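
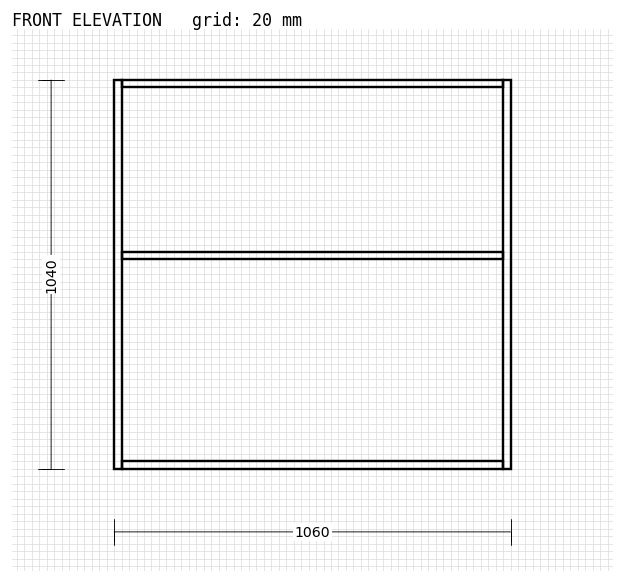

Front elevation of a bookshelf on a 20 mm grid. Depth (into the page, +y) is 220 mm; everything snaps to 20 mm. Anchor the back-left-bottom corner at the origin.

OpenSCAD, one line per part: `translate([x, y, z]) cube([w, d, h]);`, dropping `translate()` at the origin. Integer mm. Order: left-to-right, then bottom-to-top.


cube([20, 220, 1040]);
translate([20, 0, 0]) cube([1020, 220, 20]);
translate([20, 0, 560]) cube([1020, 220, 20]);
translate([20, 0, 1020]) cube([1020, 220, 20]);
translate([1040, 0, 0]) cube([20, 220, 1040]);


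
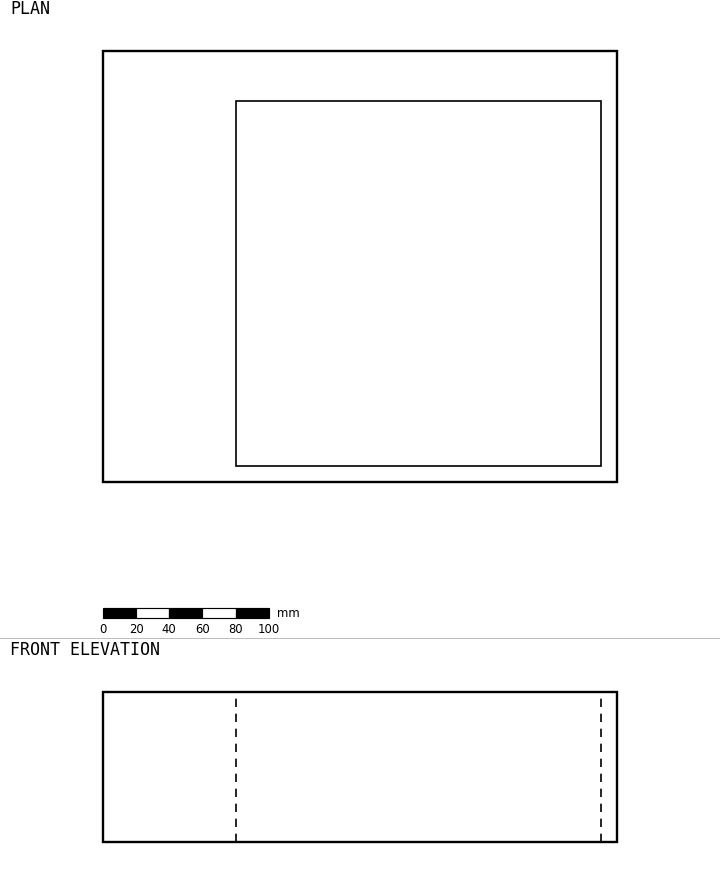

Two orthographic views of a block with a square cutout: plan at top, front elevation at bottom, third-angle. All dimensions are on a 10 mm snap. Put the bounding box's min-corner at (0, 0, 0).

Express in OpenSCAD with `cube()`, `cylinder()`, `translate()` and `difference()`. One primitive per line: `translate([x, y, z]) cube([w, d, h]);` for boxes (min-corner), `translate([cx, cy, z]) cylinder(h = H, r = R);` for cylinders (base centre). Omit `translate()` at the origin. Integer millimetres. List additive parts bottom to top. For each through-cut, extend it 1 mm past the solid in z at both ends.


difference() {
  cube([310, 260, 90]);
  translate([80, 10, -1]) cube([220, 220, 92]);
}


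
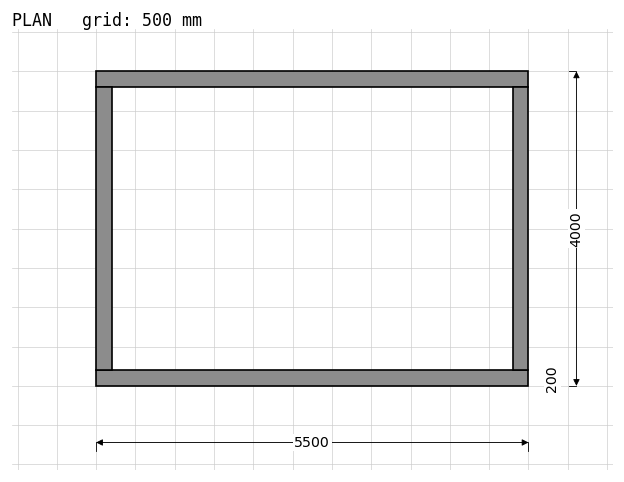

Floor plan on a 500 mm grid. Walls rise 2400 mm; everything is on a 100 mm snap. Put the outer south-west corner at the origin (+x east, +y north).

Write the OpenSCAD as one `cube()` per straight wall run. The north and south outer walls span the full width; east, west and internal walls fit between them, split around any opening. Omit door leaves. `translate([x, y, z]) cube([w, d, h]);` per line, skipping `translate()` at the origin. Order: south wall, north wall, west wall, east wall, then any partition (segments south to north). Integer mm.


cube([5500, 200, 2400]);
translate([0, 3800, 0]) cube([5500, 200, 2400]);
translate([0, 200, 0]) cube([200, 3600, 2400]);
translate([5300, 200, 0]) cube([200, 3600, 2400]);


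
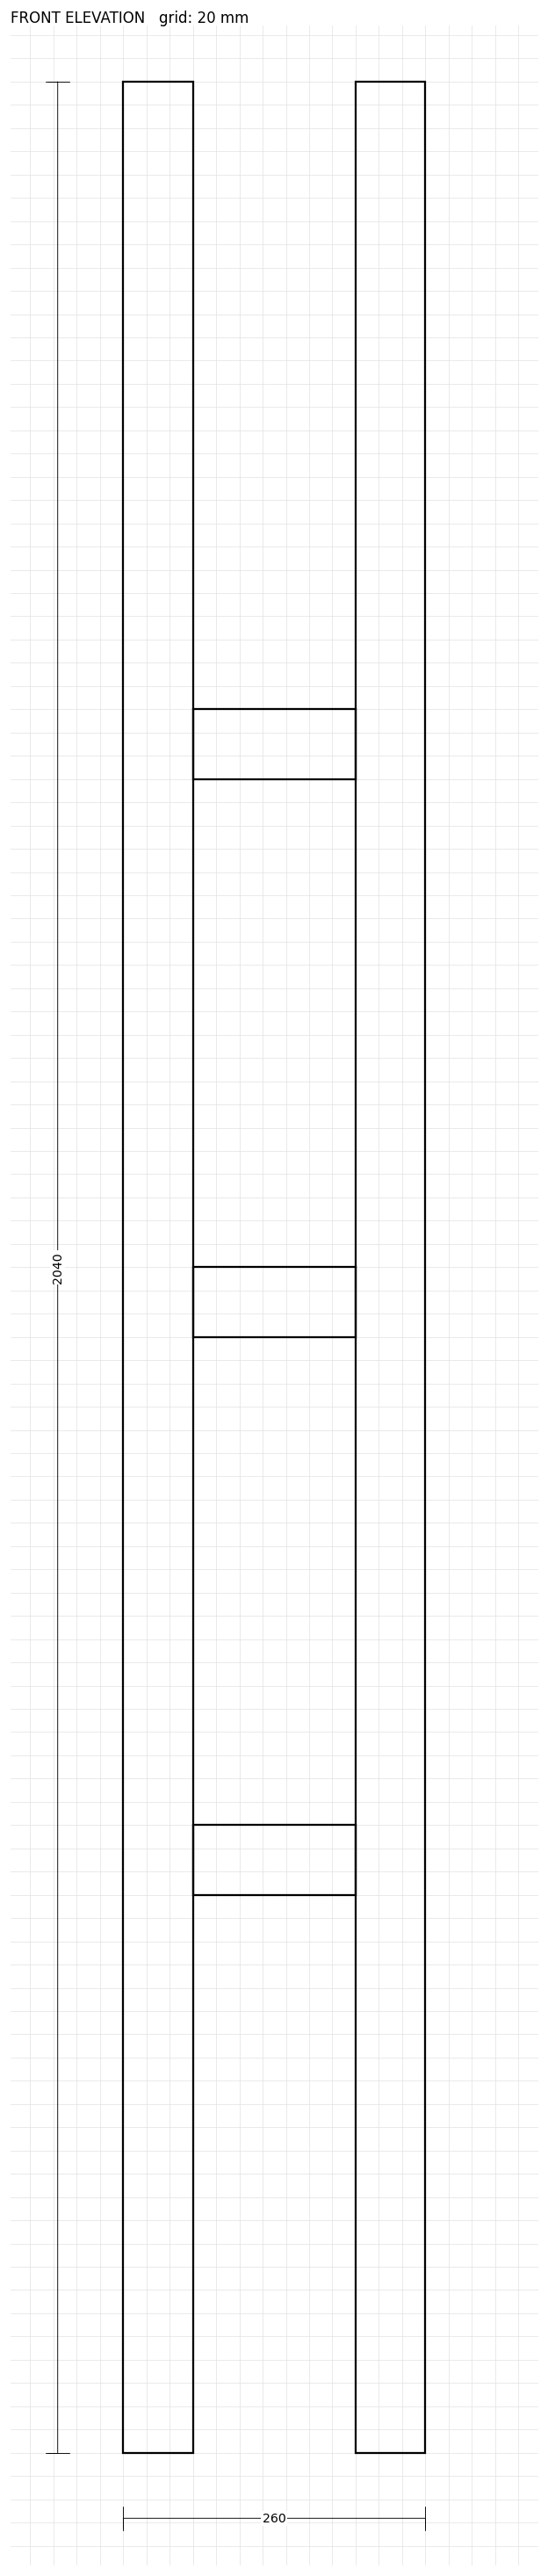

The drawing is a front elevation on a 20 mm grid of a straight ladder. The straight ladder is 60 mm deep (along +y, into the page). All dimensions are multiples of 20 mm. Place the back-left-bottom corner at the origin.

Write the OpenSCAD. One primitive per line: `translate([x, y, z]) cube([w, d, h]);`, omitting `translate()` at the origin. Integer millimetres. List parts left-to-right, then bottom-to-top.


cube([60, 60, 2040]);
translate([60, 0, 480]) cube([140, 60, 60]);
translate([60, 0, 960]) cube([140, 60, 60]);
translate([60, 0, 1440]) cube([140, 60, 60]);
translate([200, 0, 0]) cube([60, 60, 2040]);


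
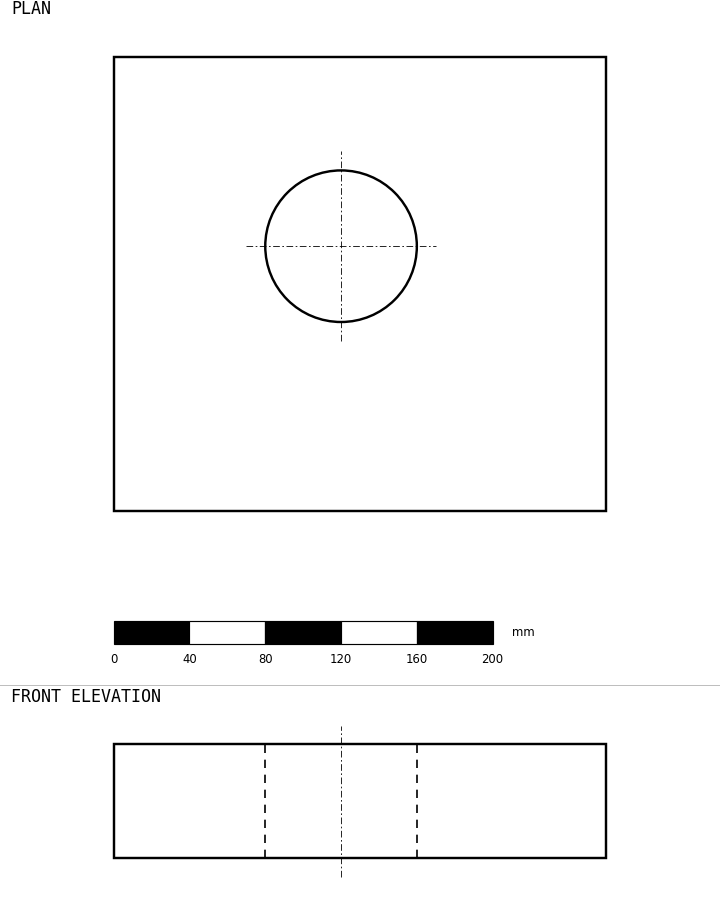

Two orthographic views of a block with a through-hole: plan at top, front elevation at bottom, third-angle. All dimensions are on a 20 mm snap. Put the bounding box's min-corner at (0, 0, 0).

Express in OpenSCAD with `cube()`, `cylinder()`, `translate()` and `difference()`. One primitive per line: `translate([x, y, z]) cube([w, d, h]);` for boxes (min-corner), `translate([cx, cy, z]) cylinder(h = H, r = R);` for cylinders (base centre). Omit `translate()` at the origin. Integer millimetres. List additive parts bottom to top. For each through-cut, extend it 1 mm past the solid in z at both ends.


difference() {
  cube([260, 240, 60]);
  translate([120, 140, -1]) cylinder(h = 62, r = 40);
}


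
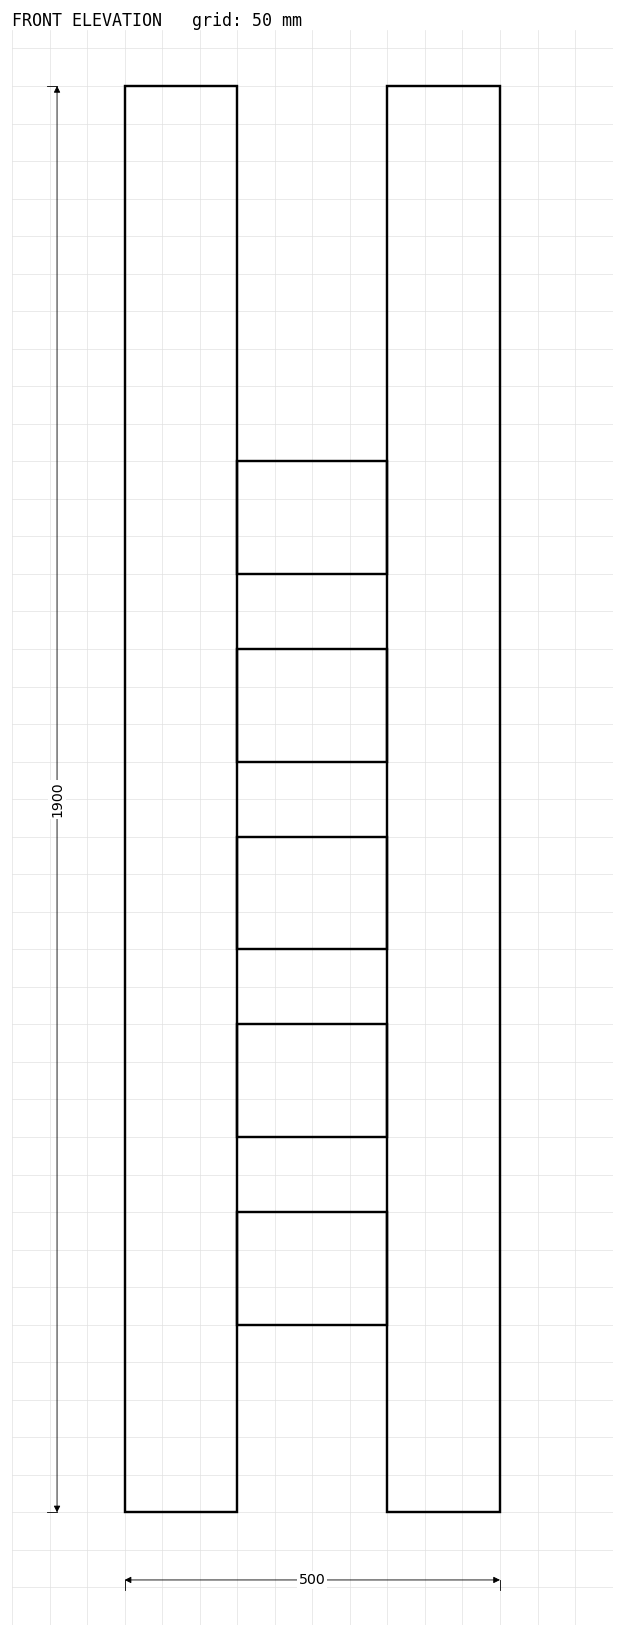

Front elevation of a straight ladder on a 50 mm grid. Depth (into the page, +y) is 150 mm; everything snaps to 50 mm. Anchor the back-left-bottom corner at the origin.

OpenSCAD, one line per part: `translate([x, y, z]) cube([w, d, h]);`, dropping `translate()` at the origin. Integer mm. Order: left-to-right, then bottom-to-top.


cube([150, 150, 1900]);
translate([150, 0, 250]) cube([200, 150, 150]);
translate([150, 0, 500]) cube([200, 150, 150]);
translate([150, 0, 750]) cube([200, 150, 150]);
translate([150, 0, 1000]) cube([200, 150, 150]);
translate([150, 0, 1250]) cube([200, 150, 150]);
translate([350, 0, 0]) cube([150, 150, 1900]);


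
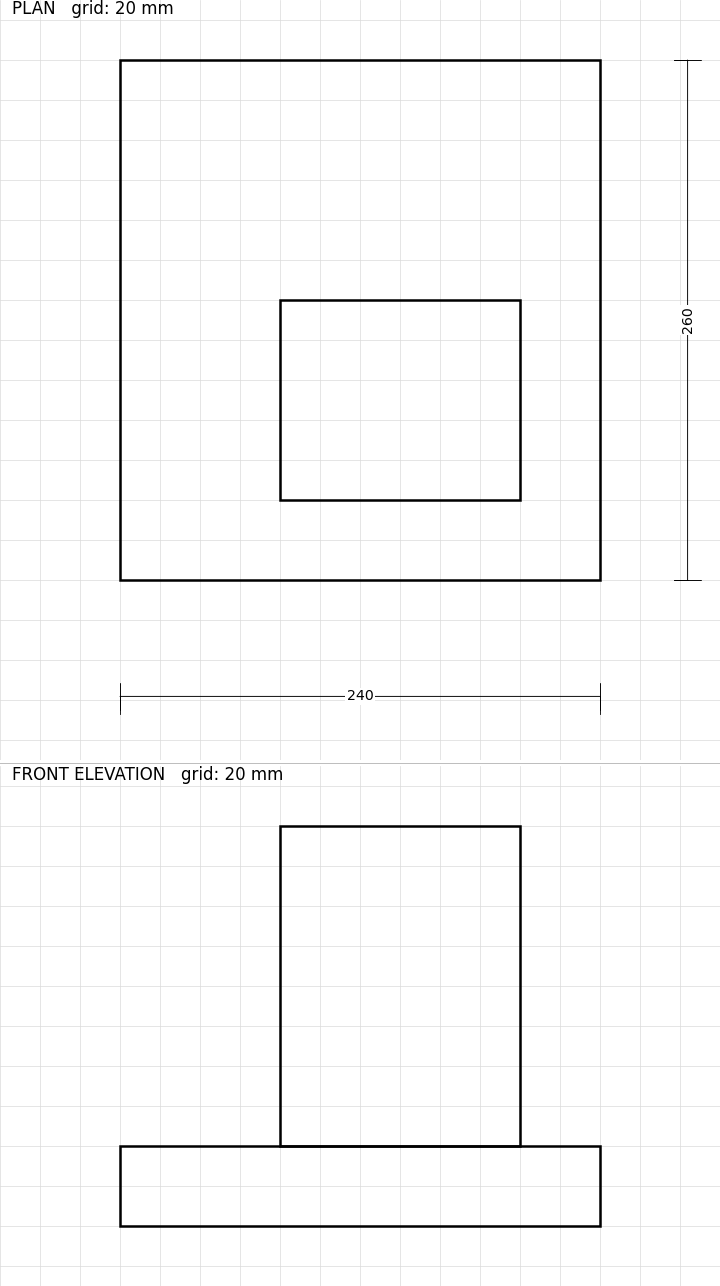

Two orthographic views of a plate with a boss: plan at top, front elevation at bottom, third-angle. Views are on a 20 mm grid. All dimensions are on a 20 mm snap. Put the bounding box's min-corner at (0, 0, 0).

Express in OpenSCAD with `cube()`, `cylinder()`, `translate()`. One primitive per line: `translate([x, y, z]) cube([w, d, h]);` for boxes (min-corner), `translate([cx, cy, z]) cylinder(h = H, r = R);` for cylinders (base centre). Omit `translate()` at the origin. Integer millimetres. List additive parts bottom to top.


cube([240, 260, 40]);
translate([80, 40, 40]) cube([120, 100, 160]);


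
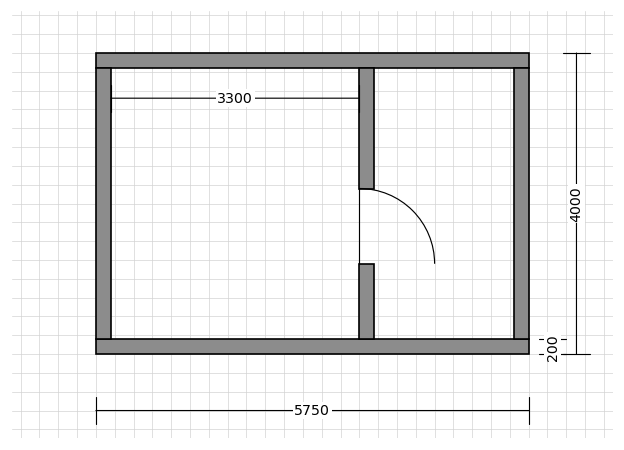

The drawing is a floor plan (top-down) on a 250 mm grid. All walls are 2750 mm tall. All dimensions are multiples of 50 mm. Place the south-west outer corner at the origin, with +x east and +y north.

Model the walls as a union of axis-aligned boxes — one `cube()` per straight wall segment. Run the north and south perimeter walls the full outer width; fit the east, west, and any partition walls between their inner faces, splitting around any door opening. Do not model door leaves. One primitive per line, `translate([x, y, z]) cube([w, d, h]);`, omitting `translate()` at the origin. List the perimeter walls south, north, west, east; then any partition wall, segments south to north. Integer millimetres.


cube([5750, 200, 2750]);
translate([0, 3800, 0]) cube([5750, 200, 2750]);
translate([0, 200, 0]) cube([200, 3600, 2750]);
translate([5550, 200, 0]) cube([200, 3600, 2750]);
translate([3500, 200, 0]) cube([200, 1000, 2750]);
translate([3500, 2200, 0]) cube([200, 1600, 2750]);


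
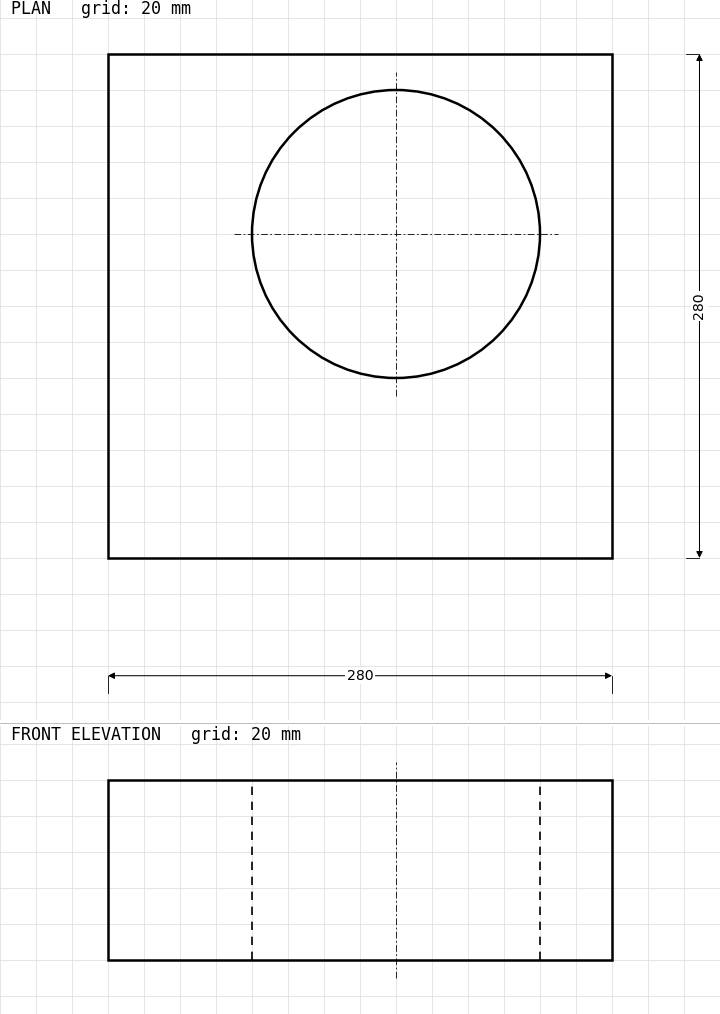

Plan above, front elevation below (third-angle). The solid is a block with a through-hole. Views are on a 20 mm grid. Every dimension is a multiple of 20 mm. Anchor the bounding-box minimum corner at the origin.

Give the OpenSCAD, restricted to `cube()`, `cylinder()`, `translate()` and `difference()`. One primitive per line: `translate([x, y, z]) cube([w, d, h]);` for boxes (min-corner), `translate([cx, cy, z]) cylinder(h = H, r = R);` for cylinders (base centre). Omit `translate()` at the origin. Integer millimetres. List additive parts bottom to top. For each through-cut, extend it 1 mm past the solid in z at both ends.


difference() {
  cube([280, 280, 100]);
  translate([160, 180, -1]) cylinder(h = 102, r = 80);
}


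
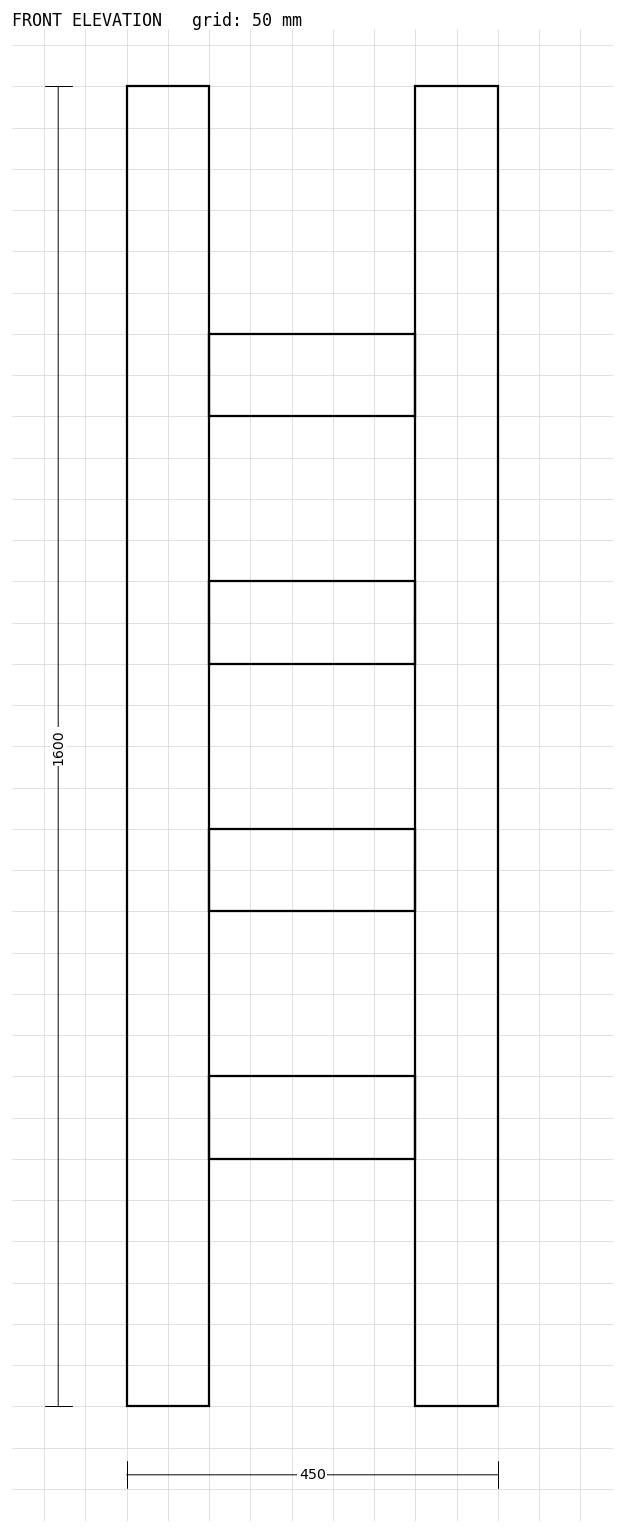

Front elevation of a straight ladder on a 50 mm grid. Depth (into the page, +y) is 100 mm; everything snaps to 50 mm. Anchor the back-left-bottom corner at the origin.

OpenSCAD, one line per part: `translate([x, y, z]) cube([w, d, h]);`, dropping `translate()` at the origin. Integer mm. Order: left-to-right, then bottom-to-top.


cube([100, 100, 1600]);
translate([100, 0, 300]) cube([250, 100, 100]);
translate([100, 0, 600]) cube([250, 100, 100]);
translate([100, 0, 900]) cube([250, 100, 100]);
translate([100, 0, 1200]) cube([250, 100, 100]);
translate([350, 0, 0]) cube([100, 100, 1600]);


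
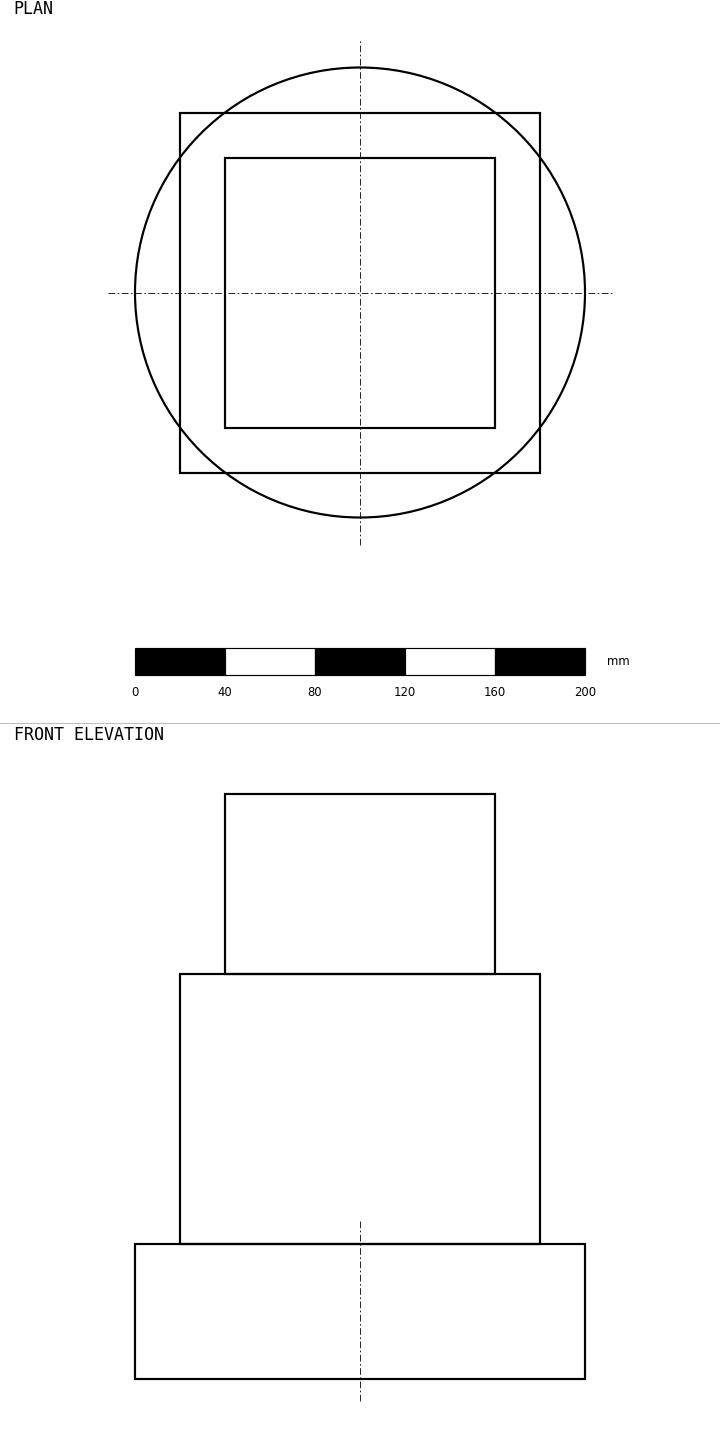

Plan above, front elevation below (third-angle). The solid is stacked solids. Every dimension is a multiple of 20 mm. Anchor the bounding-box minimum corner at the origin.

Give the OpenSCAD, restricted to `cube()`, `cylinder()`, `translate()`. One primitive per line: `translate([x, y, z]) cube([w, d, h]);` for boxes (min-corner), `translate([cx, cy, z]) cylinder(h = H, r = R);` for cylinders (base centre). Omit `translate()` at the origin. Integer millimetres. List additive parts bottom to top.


translate([100, 100, 0]) cylinder(h = 60, r = 100);
translate([20, 20, 60]) cube([160, 160, 120]);
translate([40, 40, 180]) cube([120, 120, 80]);


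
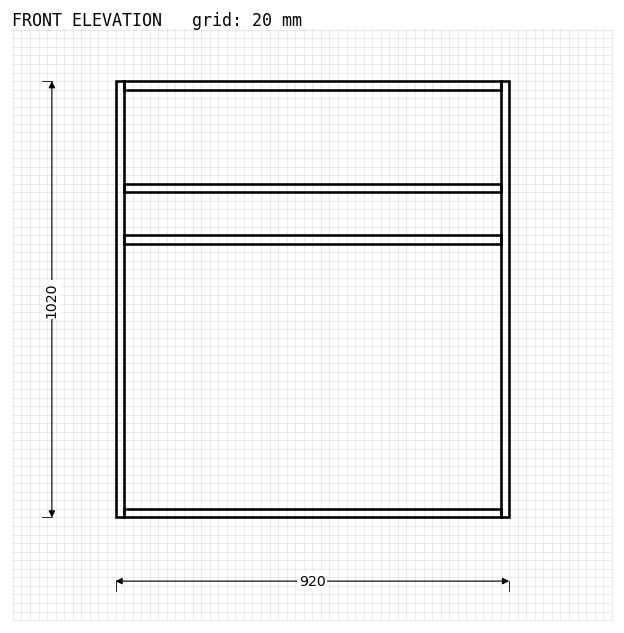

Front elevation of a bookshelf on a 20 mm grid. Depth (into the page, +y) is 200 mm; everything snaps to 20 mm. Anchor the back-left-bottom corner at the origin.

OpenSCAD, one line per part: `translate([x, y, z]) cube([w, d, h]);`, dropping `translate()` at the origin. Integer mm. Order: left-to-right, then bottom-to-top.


cube([20, 200, 1020]);
translate([20, 0, 0]) cube([880, 200, 20]);
translate([20, 0, 640]) cube([880, 200, 20]);
translate([20, 0, 760]) cube([880, 200, 20]);
translate([20, 0, 1000]) cube([880, 200, 20]);
translate([900, 0, 0]) cube([20, 200, 1020]);


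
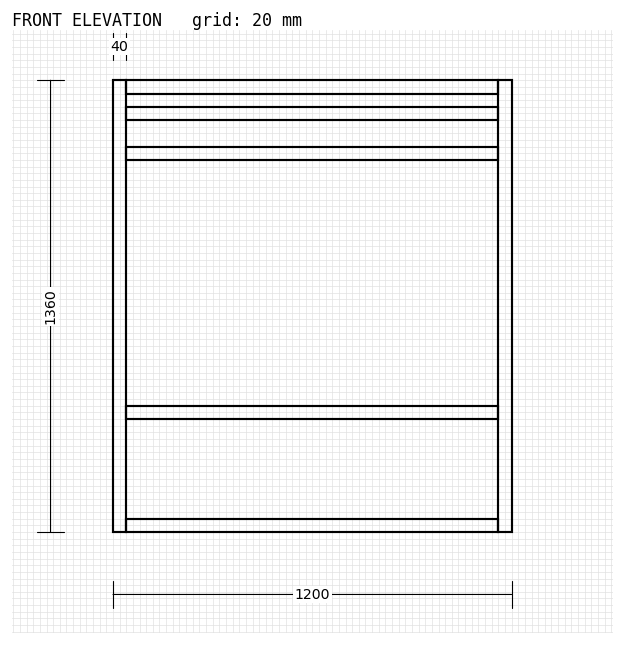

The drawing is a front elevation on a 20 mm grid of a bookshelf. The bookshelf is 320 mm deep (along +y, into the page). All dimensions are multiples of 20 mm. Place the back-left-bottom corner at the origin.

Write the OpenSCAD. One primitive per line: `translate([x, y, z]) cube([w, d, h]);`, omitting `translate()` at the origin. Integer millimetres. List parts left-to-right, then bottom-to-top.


cube([40, 320, 1360]);
translate([40, 0, 0]) cube([1120, 320, 40]);
translate([40, 0, 340]) cube([1120, 320, 40]);
translate([40, 0, 1120]) cube([1120, 320, 40]);
translate([40, 0, 1240]) cube([1120, 320, 40]);
translate([40, 0, 1320]) cube([1120, 320, 40]);
translate([1160, 0, 0]) cube([40, 320, 1360]);


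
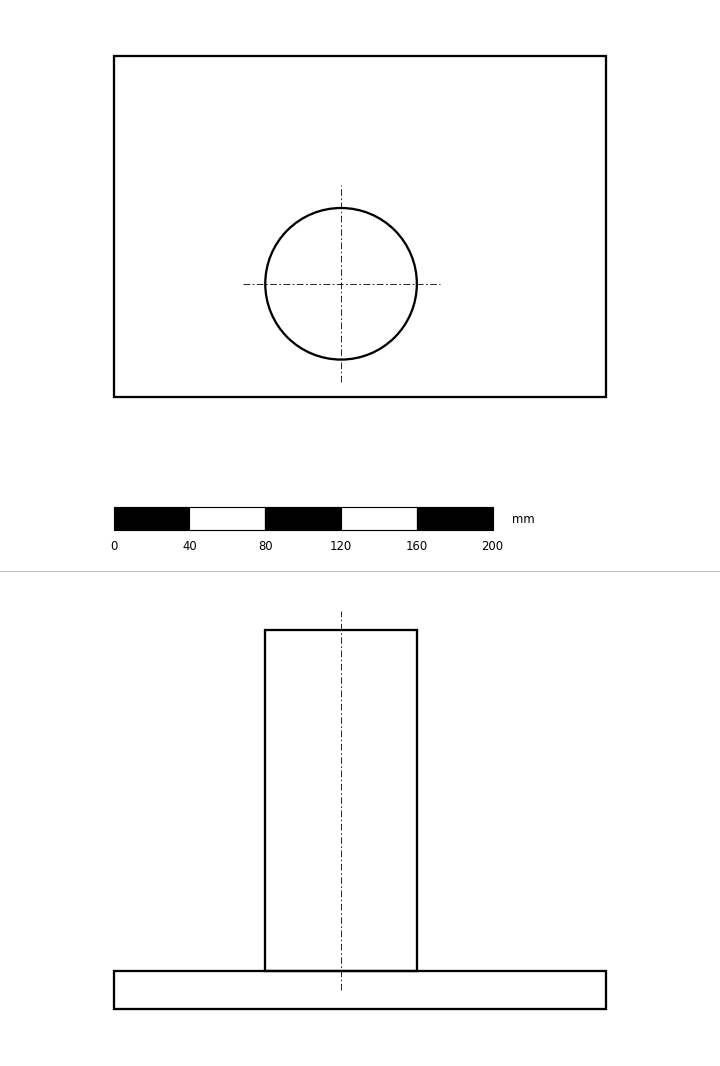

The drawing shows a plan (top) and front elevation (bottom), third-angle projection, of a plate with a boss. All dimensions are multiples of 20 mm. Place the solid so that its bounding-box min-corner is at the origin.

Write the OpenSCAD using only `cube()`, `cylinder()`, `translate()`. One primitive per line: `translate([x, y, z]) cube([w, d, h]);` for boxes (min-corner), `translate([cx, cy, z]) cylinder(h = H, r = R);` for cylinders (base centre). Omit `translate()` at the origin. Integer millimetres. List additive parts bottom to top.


cube([260, 180, 20]);
translate([120, 60, 20]) cylinder(h = 180, r = 40);


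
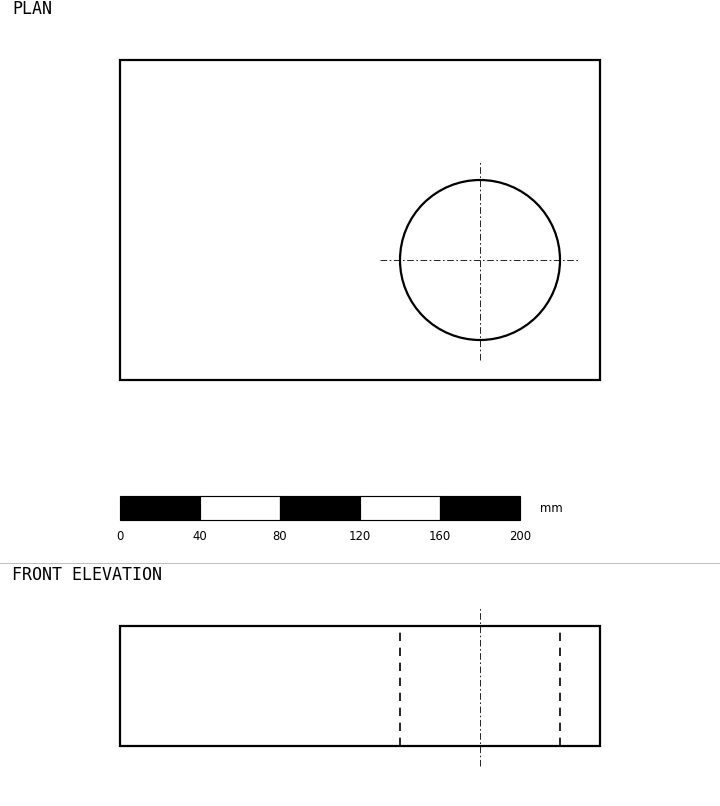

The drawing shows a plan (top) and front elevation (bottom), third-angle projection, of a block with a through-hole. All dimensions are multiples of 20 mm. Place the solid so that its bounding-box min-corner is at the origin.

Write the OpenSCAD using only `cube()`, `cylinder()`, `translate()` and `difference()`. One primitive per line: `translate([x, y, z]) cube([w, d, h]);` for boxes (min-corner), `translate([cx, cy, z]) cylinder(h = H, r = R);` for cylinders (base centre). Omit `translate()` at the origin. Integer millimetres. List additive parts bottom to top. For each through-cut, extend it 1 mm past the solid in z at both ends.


difference() {
  cube([240, 160, 60]);
  translate([180, 60, -1]) cylinder(h = 62, r = 40);
}


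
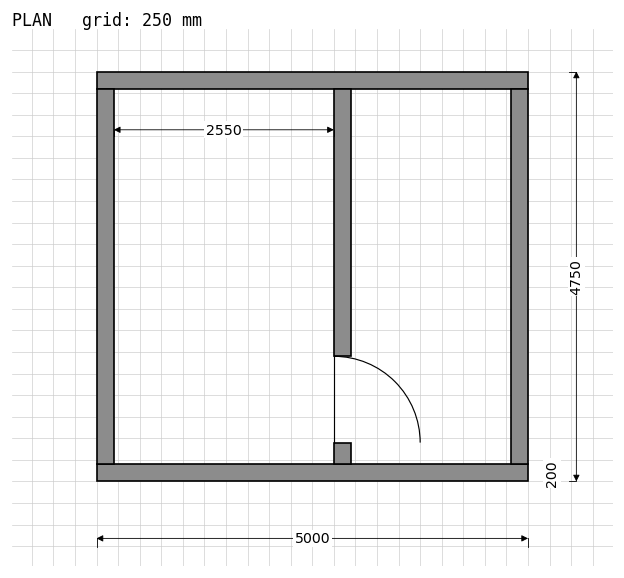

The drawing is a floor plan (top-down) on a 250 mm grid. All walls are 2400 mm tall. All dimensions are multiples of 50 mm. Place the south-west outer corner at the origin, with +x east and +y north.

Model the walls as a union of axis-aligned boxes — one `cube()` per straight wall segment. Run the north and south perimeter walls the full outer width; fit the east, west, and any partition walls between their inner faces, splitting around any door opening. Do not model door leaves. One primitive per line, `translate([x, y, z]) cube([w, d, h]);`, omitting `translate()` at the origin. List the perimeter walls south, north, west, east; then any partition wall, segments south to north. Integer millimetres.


cube([5000, 200, 2400]);
translate([0, 4550, 0]) cube([5000, 200, 2400]);
translate([0, 200, 0]) cube([200, 4350, 2400]);
translate([4800, 200, 0]) cube([200, 4350, 2400]);
translate([2750, 200, 0]) cube([200, 250, 2400]);
translate([2750, 1450, 0]) cube([200, 3100, 2400]);


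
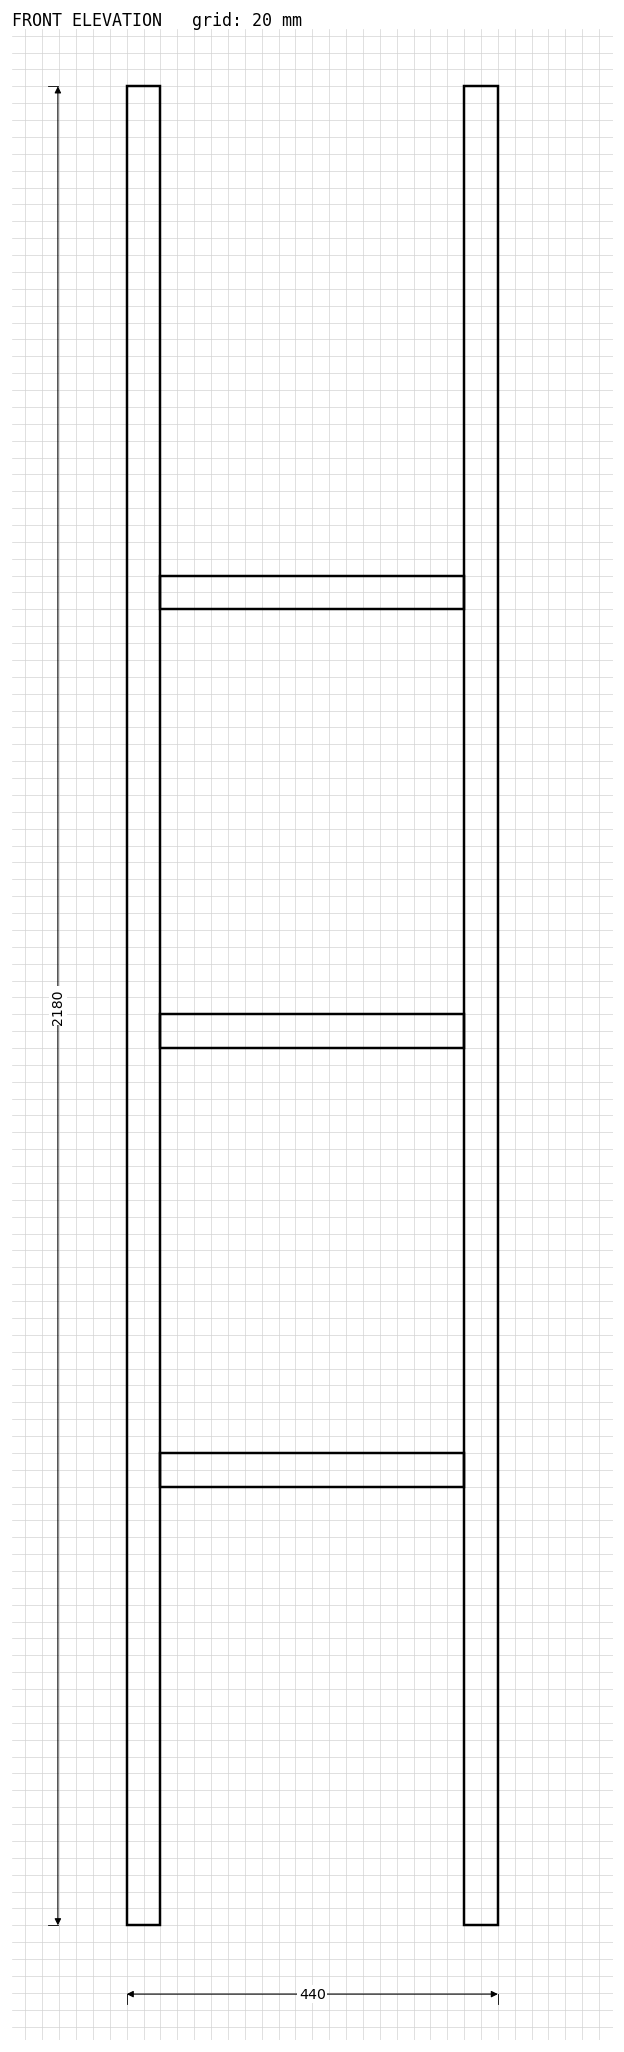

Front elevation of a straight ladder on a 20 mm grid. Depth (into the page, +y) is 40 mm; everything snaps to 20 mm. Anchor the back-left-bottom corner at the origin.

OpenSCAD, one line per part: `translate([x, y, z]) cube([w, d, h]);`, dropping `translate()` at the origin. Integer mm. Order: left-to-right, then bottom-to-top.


cube([40, 40, 2180]);
translate([40, 0, 520]) cube([360, 40, 40]);
translate([40, 0, 1040]) cube([360, 40, 40]);
translate([40, 0, 1560]) cube([360, 40, 40]);
translate([400, 0, 0]) cube([40, 40, 2180]);


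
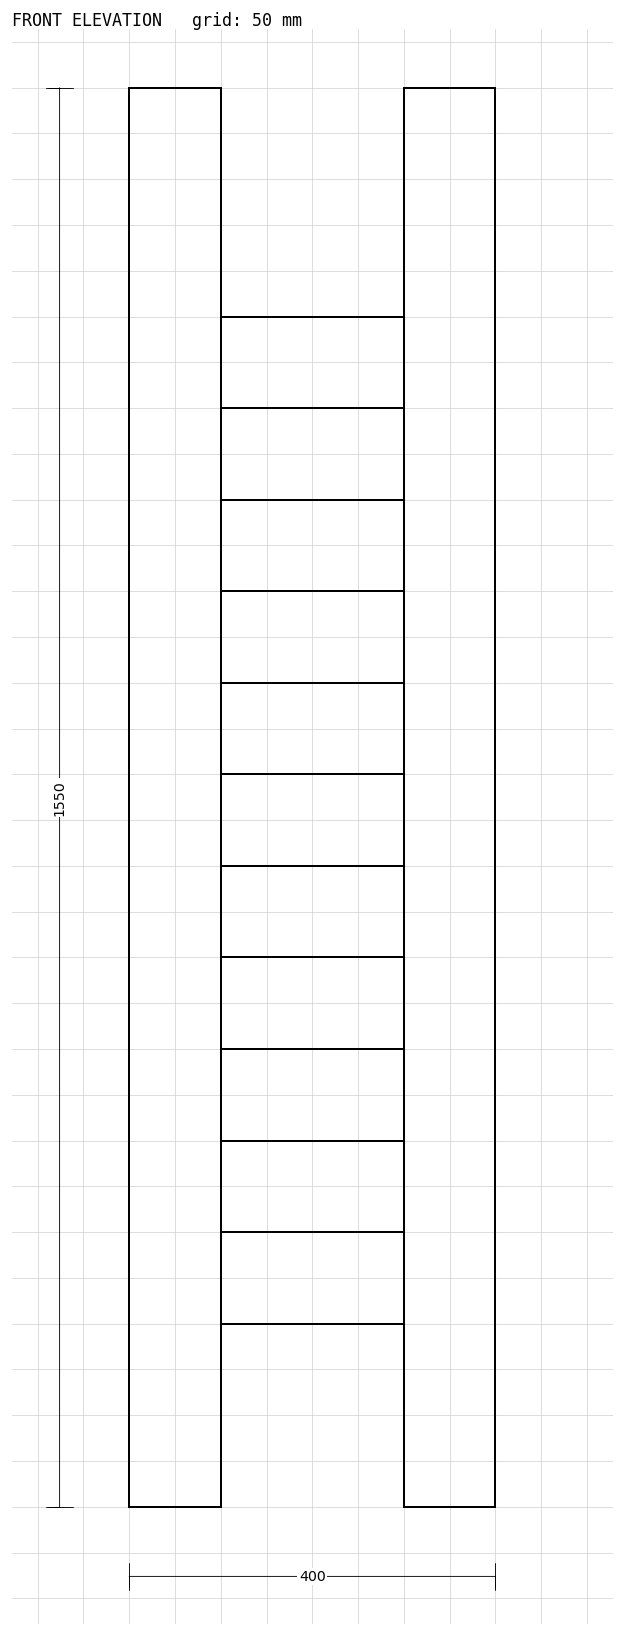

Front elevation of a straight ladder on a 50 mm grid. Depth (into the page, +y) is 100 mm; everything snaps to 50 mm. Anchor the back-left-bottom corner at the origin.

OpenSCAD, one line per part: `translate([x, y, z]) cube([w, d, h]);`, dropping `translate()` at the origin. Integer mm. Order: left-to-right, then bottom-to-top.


cube([100, 100, 1550]);
translate([100, 0, 200]) cube([200, 100, 100]);
translate([100, 0, 400]) cube([200, 100, 100]);
translate([100, 0, 600]) cube([200, 100, 100]);
translate([100, 0, 800]) cube([200, 100, 100]);
translate([100, 0, 1000]) cube([200, 100, 100]);
translate([100, 0, 1200]) cube([200, 100, 100]);
translate([300, 0, 0]) cube([100, 100, 1550]);


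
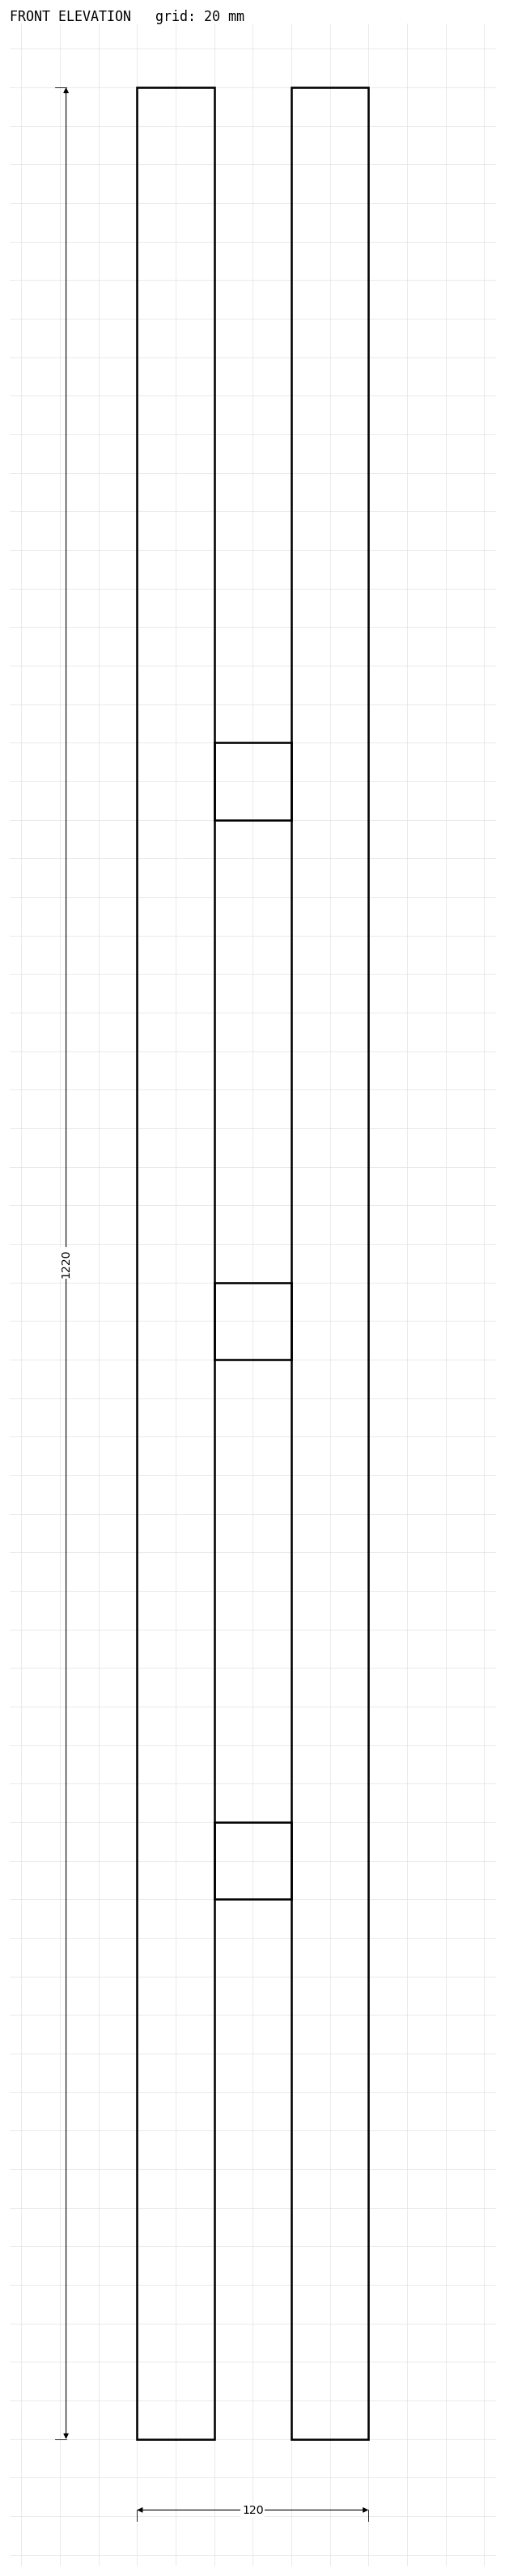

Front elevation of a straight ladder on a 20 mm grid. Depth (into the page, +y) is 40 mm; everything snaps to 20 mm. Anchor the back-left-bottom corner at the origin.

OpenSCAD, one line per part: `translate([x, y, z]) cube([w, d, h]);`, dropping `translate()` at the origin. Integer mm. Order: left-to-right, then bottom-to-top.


cube([40, 40, 1220]);
translate([40, 0, 280]) cube([40, 40, 40]);
translate([40, 0, 560]) cube([40, 40, 40]);
translate([40, 0, 840]) cube([40, 40, 40]);
translate([80, 0, 0]) cube([40, 40, 1220]);


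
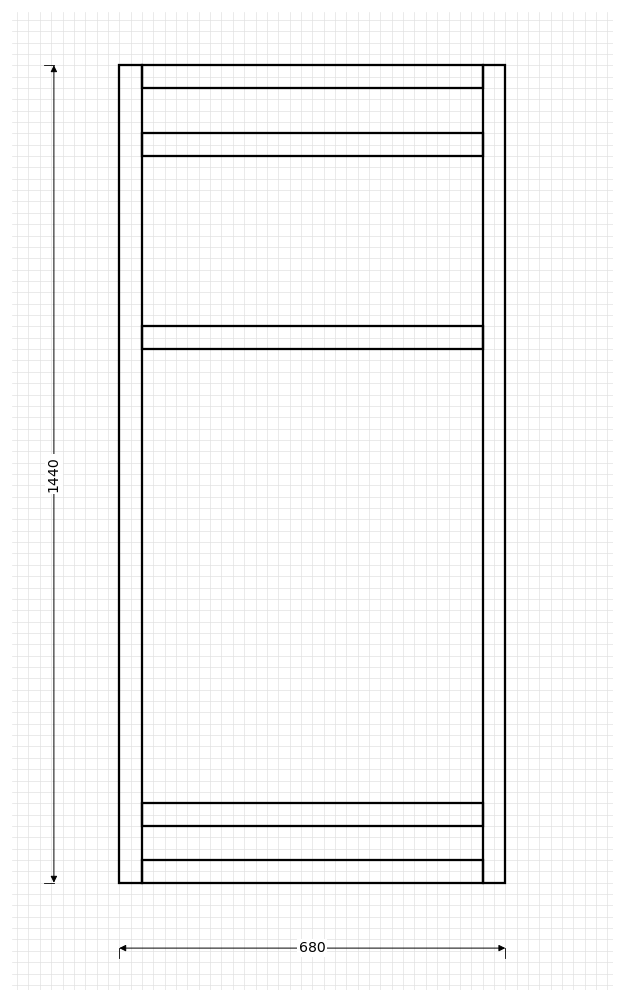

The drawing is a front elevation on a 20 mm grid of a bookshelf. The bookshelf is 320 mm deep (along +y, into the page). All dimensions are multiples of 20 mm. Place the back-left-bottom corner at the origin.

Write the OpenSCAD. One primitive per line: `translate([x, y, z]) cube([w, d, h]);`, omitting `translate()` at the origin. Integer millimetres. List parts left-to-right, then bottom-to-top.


cube([40, 320, 1440]);
translate([40, 0, 0]) cube([600, 320, 40]);
translate([40, 0, 100]) cube([600, 320, 40]);
translate([40, 0, 940]) cube([600, 320, 40]);
translate([40, 0, 1280]) cube([600, 320, 40]);
translate([40, 0, 1400]) cube([600, 320, 40]);
translate([640, 0, 0]) cube([40, 320, 1440]);


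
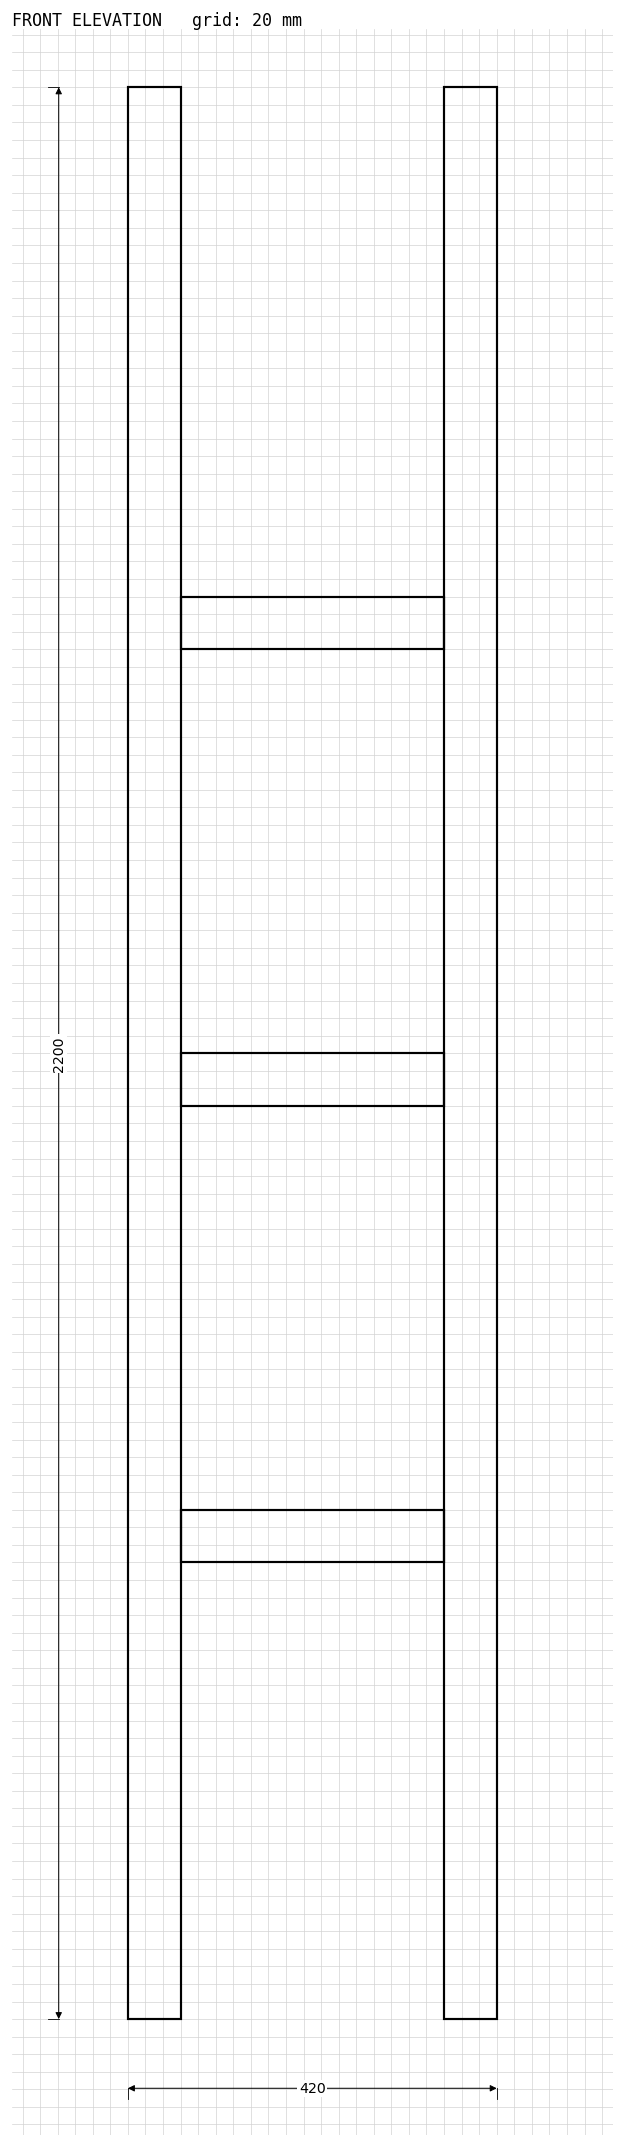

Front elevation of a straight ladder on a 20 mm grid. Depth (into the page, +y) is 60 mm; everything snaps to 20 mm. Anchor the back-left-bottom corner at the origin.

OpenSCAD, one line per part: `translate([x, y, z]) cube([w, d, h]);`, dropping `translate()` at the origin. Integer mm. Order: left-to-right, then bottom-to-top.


cube([60, 60, 2200]);
translate([60, 0, 520]) cube([300, 60, 60]);
translate([60, 0, 1040]) cube([300, 60, 60]);
translate([60, 0, 1560]) cube([300, 60, 60]);
translate([360, 0, 0]) cube([60, 60, 2200]);


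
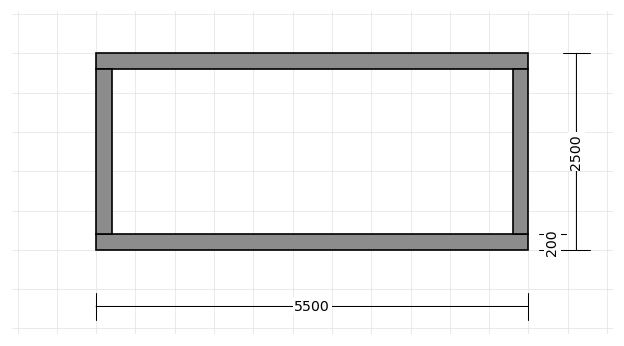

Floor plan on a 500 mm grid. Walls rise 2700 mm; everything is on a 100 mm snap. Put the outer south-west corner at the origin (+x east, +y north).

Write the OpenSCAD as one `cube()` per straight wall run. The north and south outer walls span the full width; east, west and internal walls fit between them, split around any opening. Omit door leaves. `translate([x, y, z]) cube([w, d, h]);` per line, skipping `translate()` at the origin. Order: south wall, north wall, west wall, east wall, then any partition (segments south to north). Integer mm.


cube([5500, 200, 2700]);
translate([0, 2300, 0]) cube([5500, 200, 2700]);
translate([0, 200, 0]) cube([200, 2100, 2700]);
translate([5300, 200, 0]) cube([200, 2100, 2700]);


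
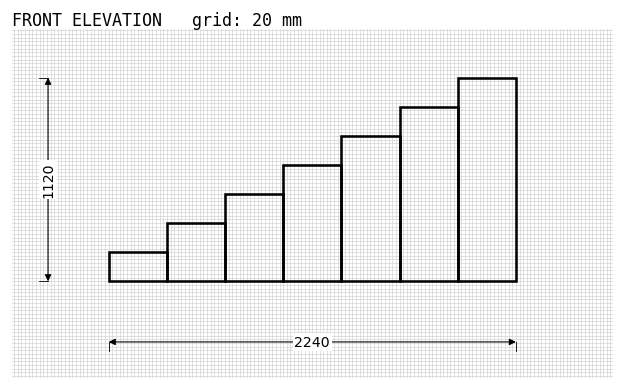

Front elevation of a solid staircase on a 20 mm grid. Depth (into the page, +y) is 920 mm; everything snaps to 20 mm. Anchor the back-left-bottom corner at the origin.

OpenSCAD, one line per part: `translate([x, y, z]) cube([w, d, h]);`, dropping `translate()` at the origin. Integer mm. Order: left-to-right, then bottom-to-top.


cube([320, 920, 160]);
translate([320, 0, 0]) cube([320, 920, 320]);
translate([640, 0, 0]) cube([320, 920, 480]);
translate([960, 0, 0]) cube([320, 920, 640]);
translate([1280, 0, 0]) cube([320, 920, 800]);
translate([1600, 0, 0]) cube([320, 920, 960]);
translate([1920, 0, 0]) cube([320, 920, 1120]);


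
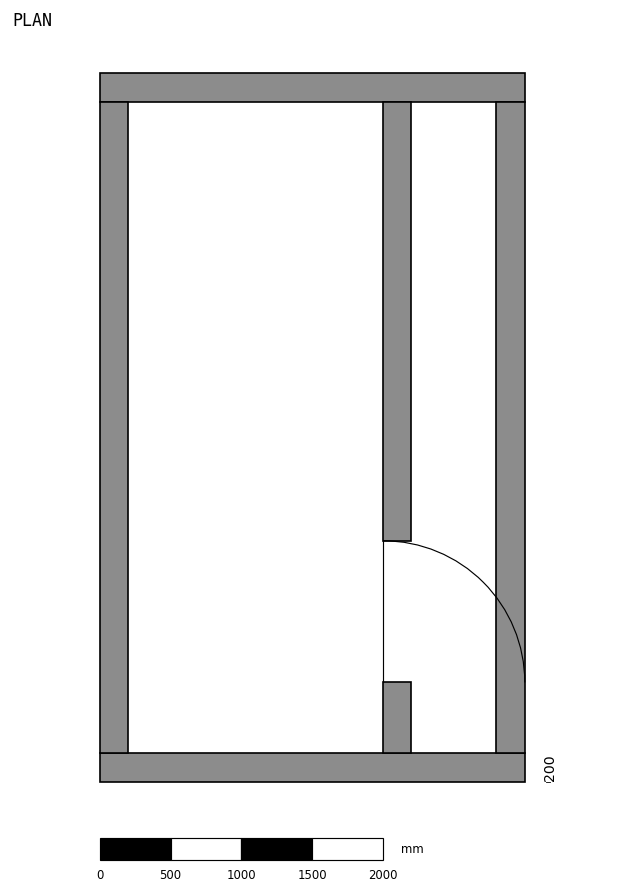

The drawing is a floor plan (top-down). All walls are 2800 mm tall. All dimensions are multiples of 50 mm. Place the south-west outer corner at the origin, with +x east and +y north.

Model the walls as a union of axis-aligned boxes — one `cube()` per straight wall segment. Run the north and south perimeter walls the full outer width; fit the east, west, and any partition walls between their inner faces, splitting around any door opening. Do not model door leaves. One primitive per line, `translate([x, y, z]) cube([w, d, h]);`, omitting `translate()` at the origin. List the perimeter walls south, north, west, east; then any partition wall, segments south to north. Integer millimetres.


cube([3000, 200, 2800]);
translate([0, 4800, 0]) cube([3000, 200, 2800]);
translate([0, 200, 0]) cube([200, 4600, 2800]);
translate([2800, 200, 0]) cube([200, 4600, 2800]);
translate([2000, 200, 0]) cube([200, 500, 2800]);
translate([2000, 1700, 0]) cube([200, 3100, 2800]);


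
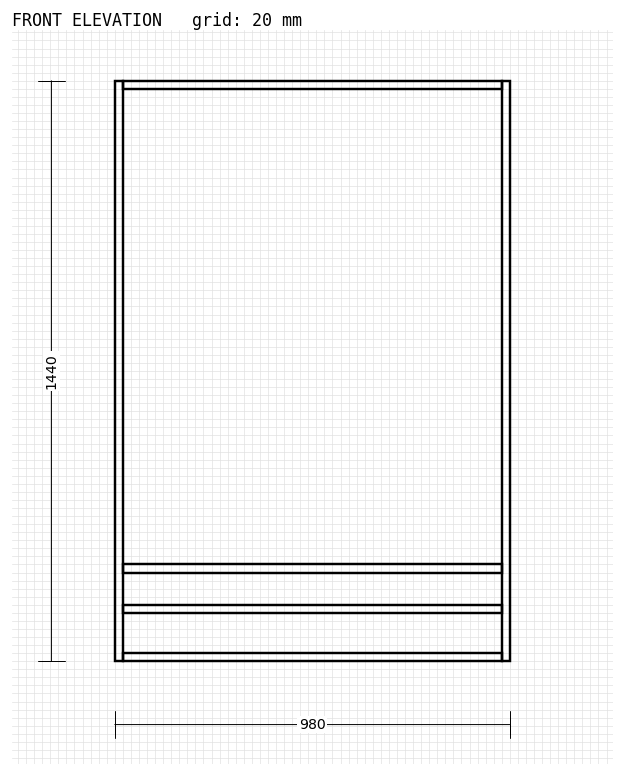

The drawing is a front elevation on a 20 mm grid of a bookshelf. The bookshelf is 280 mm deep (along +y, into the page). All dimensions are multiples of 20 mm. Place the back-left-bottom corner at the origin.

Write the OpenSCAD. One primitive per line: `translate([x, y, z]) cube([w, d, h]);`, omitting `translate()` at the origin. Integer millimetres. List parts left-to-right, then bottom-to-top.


cube([20, 280, 1440]);
translate([20, 0, 0]) cube([940, 280, 20]);
translate([20, 0, 120]) cube([940, 280, 20]);
translate([20, 0, 220]) cube([940, 280, 20]);
translate([20, 0, 1420]) cube([940, 280, 20]);
translate([960, 0, 0]) cube([20, 280, 1440]);


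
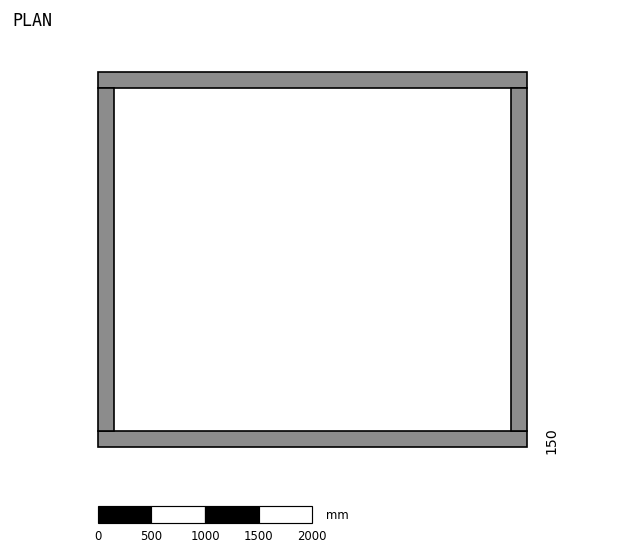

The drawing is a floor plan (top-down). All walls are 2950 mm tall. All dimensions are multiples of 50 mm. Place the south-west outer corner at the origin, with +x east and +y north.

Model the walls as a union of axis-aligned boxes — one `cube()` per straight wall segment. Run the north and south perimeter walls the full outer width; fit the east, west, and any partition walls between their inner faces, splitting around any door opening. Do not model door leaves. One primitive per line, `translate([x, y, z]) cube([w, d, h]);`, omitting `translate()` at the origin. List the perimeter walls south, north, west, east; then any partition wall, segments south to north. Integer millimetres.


cube([4000, 150, 2950]);
translate([0, 3350, 0]) cube([4000, 150, 2950]);
translate([0, 150, 0]) cube([150, 3200, 2950]);
translate([3850, 150, 0]) cube([150, 3200, 2950]);


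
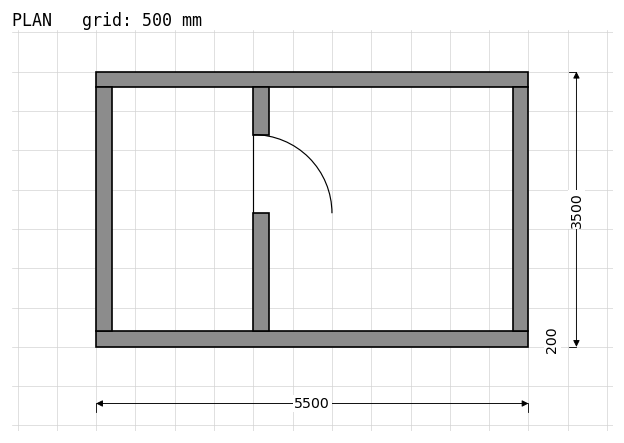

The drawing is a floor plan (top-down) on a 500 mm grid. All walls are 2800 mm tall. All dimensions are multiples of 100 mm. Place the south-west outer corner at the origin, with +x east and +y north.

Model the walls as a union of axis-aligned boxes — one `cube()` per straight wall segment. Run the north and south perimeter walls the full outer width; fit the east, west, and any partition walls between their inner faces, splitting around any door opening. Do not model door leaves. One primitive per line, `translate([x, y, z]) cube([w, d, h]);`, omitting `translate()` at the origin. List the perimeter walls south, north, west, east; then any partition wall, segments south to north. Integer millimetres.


cube([5500, 200, 2800]);
translate([0, 3300, 0]) cube([5500, 200, 2800]);
translate([0, 200, 0]) cube([200, 3100, 2800]);
translate([5300, 200, 0]) cube([200, 3100, 2800]);
translate([2000, 200, 0]) cube([200, 1500, 2800]);
translate([2000, 2700, 0]) cube([200, 600, 2800]);


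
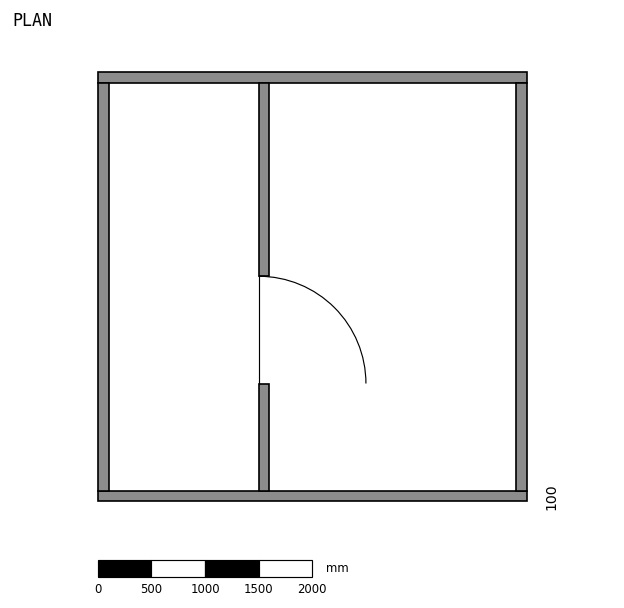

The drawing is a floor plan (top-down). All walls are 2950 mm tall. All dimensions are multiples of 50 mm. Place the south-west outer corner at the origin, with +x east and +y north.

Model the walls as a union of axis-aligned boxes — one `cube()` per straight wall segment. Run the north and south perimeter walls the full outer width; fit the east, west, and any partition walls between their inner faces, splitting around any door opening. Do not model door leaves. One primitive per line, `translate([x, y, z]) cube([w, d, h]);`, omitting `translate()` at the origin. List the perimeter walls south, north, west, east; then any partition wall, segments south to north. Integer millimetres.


cube([4000, 100, 2950]);
translate([0, 3900, 0]) cube([4000, 100, 2950]);
translate([0, 100, 0]) cube([100, 3800, 2950]);
translate([3900, 100, 0]) cube([100, 3800, 2950]);
translate([1500, 100, 0]) cube([100, 1000, 2950]);
translate([1500, 2100, 0]) cube([100, 1800, 2950]);


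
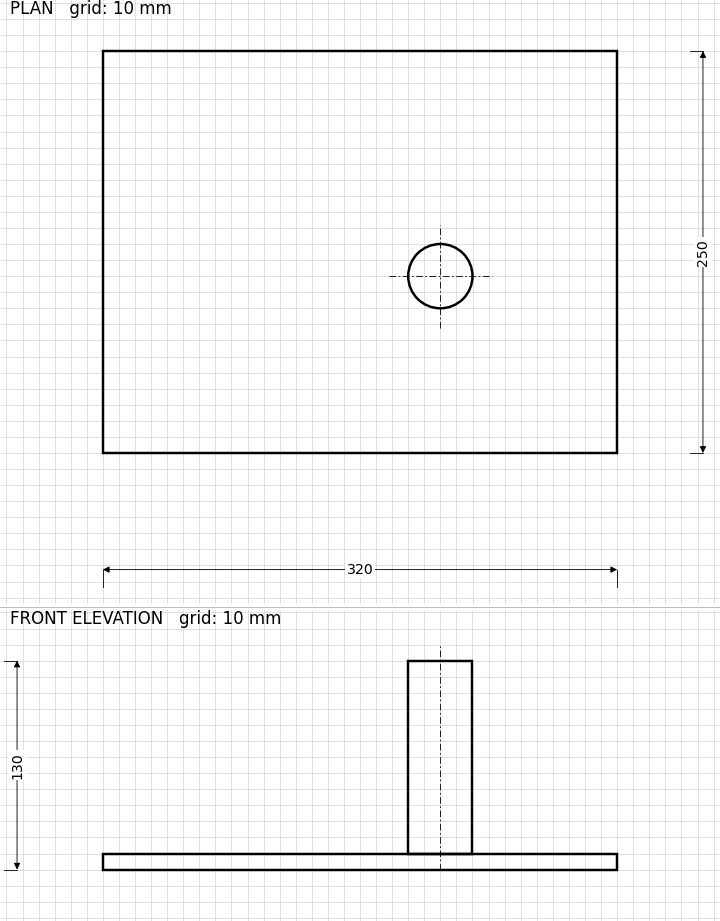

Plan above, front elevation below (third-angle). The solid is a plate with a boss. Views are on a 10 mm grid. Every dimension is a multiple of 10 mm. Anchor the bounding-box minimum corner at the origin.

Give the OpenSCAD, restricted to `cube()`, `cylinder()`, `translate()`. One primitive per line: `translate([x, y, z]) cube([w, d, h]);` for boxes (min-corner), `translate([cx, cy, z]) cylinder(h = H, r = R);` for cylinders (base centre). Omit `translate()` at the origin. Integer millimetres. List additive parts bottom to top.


cube([320, 250, 10]);
translate([210, 110, 10]) cylinder(h = 120, r = 20);


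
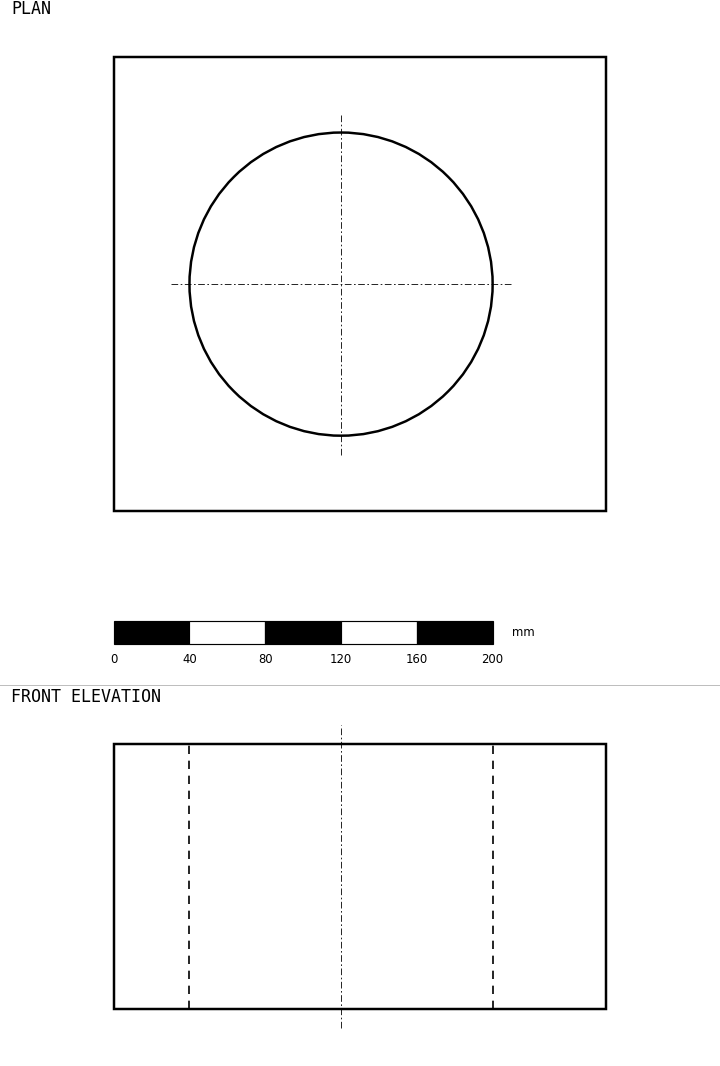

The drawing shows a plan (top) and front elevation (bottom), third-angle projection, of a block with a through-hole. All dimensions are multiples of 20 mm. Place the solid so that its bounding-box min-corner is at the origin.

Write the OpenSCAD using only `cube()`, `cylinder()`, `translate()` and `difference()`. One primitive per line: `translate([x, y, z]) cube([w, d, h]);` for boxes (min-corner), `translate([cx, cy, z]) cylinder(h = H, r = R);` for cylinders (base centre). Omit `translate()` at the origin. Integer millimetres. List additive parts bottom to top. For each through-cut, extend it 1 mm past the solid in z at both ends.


difference() {
  cube([260, 240, 140]);
  translate([120, 120, -1]) cylinder(h = 142, r = 80);
}


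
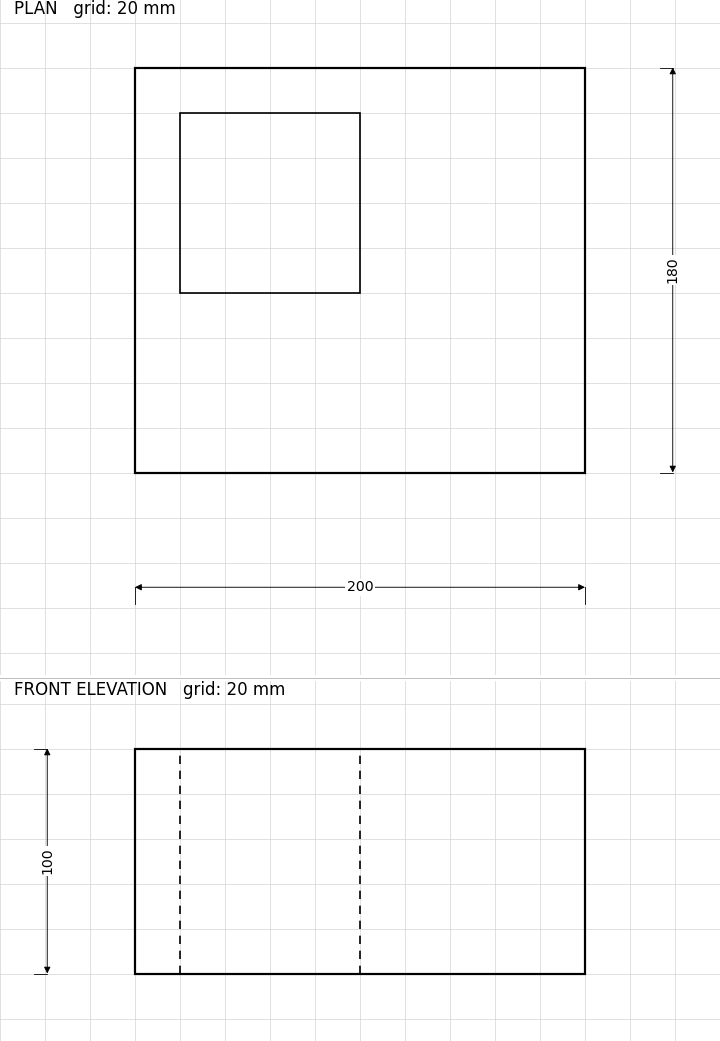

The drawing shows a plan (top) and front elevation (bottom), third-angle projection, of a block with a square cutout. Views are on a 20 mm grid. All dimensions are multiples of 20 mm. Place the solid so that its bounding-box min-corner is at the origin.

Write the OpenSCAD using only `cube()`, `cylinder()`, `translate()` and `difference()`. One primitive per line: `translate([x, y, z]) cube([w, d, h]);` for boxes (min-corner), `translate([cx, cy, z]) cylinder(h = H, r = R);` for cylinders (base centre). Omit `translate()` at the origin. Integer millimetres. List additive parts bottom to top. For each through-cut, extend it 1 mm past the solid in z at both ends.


difference() {
  cube([200, 180, 100]);
  translate([20, 80, -1]) cube([80, 80, 102]);
}


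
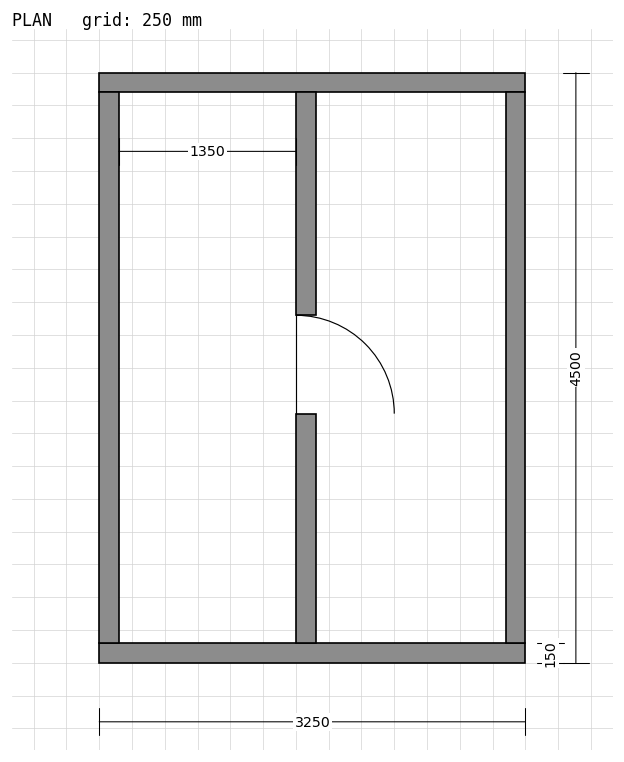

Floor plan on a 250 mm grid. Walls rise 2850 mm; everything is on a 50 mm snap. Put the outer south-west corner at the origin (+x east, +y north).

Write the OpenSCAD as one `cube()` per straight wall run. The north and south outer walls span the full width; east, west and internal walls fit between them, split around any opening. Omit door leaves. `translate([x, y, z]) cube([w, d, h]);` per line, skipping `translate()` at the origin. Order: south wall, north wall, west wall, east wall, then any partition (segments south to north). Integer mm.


cube([3250, 150, 2850]);
translate([0, 4350, 0]) cube([3250, 150, 2850]);
translate([0, 150, 0]) cube([150, 4200, 2850]);
translate([3100, 150, 0]) cube([150, 4200, 2850]);
translate([1500, 150, 0]) cube([150, 1750, 2850]);
translate([1500, 2650, 0]) cube([150, 1700, 2850]);


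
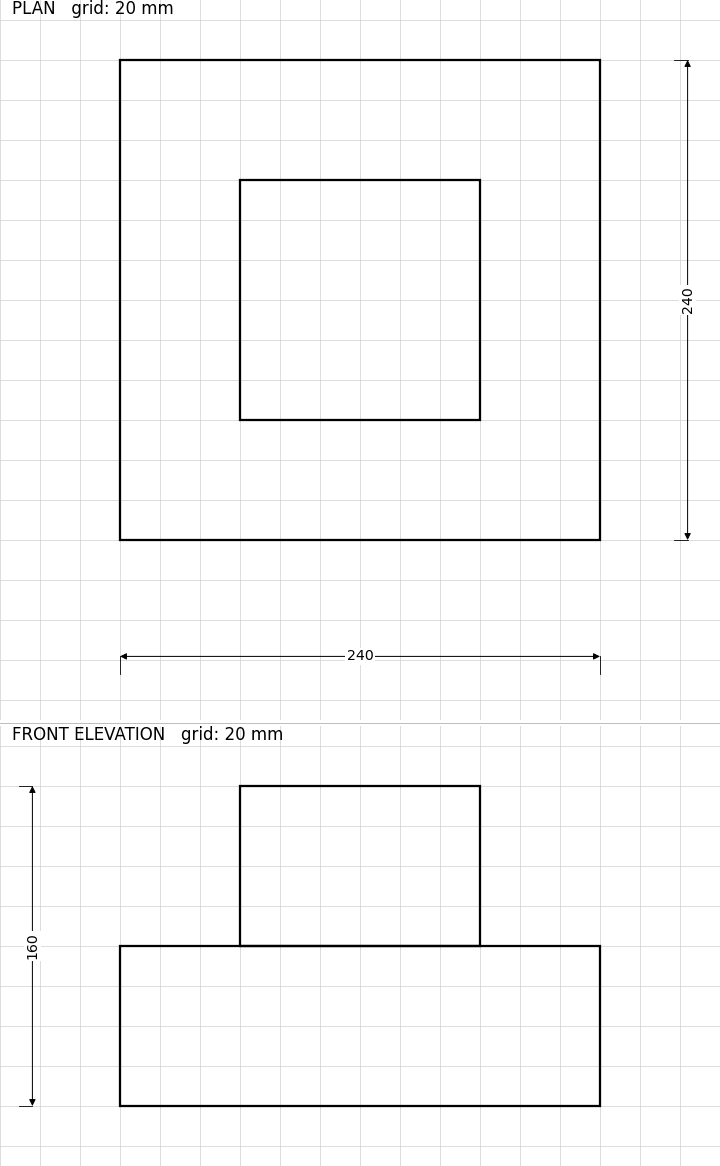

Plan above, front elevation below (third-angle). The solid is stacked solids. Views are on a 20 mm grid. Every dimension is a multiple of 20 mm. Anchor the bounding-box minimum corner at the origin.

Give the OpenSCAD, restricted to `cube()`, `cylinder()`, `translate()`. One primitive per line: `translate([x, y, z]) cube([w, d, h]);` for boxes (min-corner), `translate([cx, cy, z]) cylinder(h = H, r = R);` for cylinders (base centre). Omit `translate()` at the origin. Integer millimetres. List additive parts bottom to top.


cube([240, 240, 80]);
translate([60, 60, 80]) cube([120, 120, 80]);
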